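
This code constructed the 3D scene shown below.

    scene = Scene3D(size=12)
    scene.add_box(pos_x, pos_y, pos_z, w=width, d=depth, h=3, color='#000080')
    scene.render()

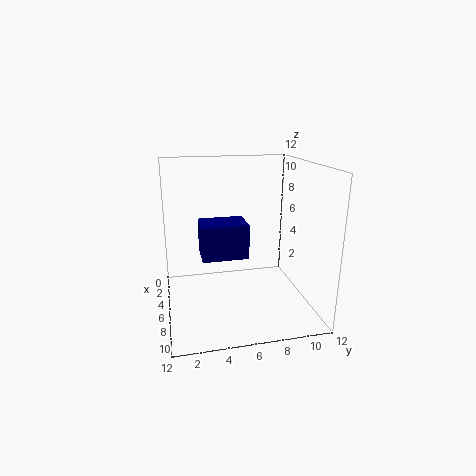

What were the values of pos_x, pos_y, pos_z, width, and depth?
pos_x = 3
pos_y = 3
pos_z = 4
width = 3
depth = 4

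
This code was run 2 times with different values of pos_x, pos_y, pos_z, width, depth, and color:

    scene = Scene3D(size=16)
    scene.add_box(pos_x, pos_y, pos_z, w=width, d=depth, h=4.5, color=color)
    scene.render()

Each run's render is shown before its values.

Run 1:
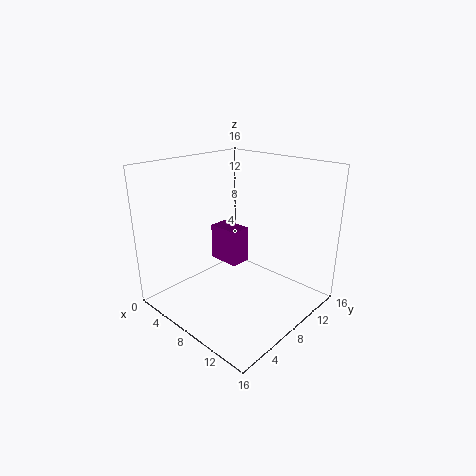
pos_x = 2, pos_y = 9.5, pos_z = 3, width = 4, depth = 2.5, color = 'purple'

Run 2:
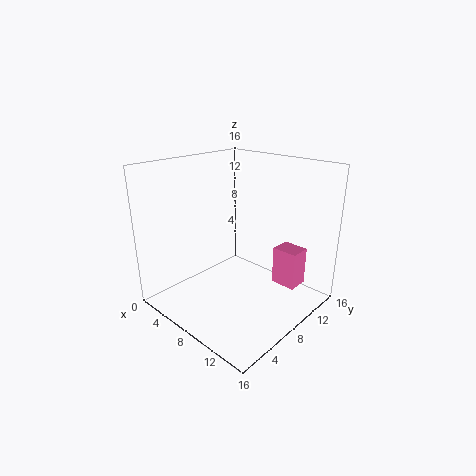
pos_x = 10, pos_y = 12, pos_z = 1.5, width = 3, depth = 2.5, color = 'hotpink'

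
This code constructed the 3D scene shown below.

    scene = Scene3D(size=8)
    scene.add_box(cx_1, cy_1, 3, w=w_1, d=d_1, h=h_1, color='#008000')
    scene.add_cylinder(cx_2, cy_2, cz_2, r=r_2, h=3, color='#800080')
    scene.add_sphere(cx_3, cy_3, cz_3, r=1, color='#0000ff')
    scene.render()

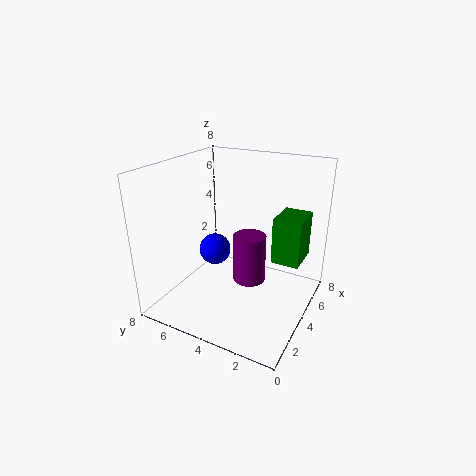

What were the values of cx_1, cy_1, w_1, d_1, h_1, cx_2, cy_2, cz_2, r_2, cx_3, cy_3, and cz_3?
cx_1 = 4
cy_1 = 0.5
w_1 = 2
d_1 = 1.5
h_1 = 2.5
cx_2 = 5.5
cy_2 = 4
cz_2 = 0.5
r_2 = 1
cx_3 = 5.5
cy_3 = 6.5
cz_3 = 2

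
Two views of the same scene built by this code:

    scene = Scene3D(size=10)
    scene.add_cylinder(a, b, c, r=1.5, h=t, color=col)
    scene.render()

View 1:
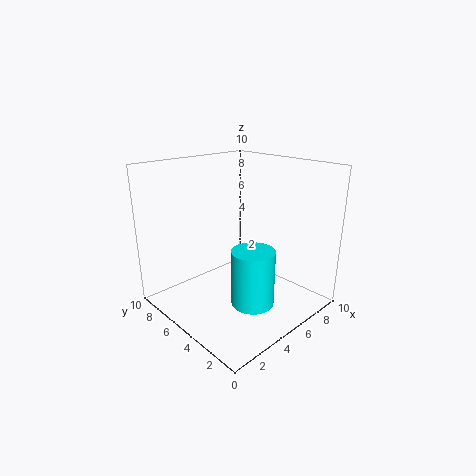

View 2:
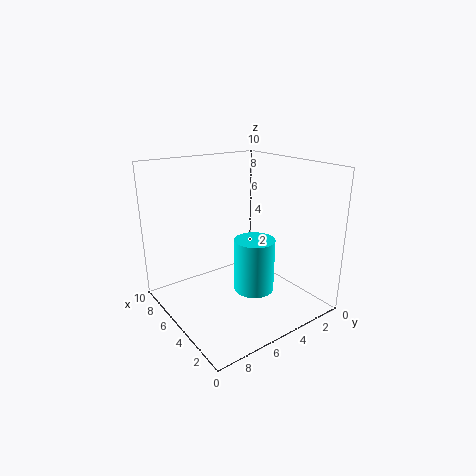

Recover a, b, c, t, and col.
a = 5, b = 3.5, c = 0.5, t = 4, col = 'cyan'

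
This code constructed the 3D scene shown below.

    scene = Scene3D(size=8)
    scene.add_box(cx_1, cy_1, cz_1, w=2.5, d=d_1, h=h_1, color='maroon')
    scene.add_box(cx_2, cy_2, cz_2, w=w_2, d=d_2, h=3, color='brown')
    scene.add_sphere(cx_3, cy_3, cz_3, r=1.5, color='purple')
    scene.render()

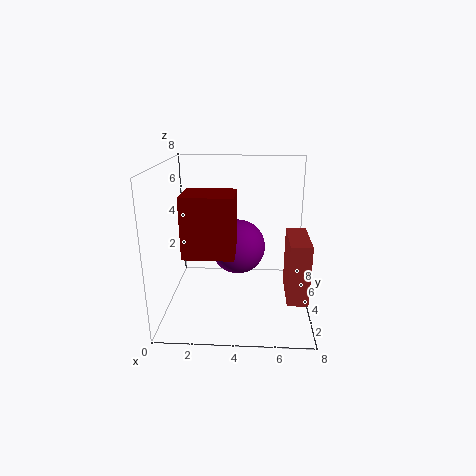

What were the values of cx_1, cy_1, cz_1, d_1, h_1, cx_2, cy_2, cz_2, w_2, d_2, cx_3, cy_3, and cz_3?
cx_1 = 1.5
cy_1 = 1
cz_1 = 4
d_1 = 2
h_1 = 3
cx_2 = 6.5
cy_2 = 0.5
cz_2 = 2
w_2 = 1
d_2 = 2.5
cx_3 = 4
cy_3 = 4
cz_3 = 3.5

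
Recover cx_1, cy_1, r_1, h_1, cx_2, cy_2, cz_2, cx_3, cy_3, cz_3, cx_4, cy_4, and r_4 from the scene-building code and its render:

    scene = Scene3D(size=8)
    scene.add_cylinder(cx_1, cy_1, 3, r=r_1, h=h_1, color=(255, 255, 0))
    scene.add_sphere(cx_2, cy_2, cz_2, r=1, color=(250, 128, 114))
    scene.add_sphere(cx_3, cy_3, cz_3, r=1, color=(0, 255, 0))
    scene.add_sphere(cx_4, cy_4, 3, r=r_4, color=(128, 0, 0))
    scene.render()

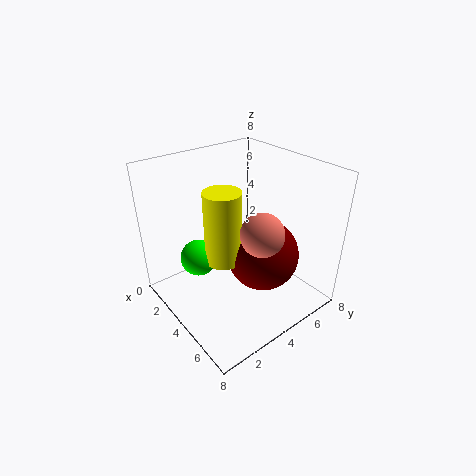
cx_1 = 4; cy_1 = 3; r_1 = 1; h_1 = 4; cx_2 = 7; cy_2 = 3; cz_2 = 6; cx_3 = 3; cy_3 = 2; cz_3 = 3; cx_4 = 5; cy_4 = 5; r_4 = 2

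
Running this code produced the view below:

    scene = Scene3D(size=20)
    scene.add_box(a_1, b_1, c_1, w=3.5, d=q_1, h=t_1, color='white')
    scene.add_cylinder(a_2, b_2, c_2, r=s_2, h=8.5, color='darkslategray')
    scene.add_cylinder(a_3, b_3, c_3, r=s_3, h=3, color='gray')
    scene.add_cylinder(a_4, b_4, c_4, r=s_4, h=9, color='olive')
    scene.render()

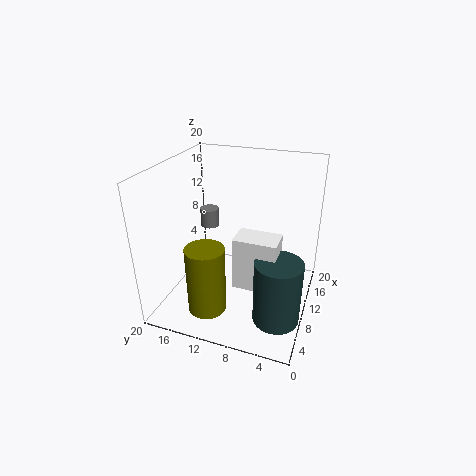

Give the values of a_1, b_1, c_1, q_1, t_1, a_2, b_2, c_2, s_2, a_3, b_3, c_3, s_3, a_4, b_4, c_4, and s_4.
a_1 = 5; b_1 = 3.5; c_1 = 5.5; q_1 = 5.5; t_1 = 7; a_2 = 5; b_2 = 3; c_2 = 2; s_2 = 3; a_3 = 17; b_3 = 17.5; c_3 = 7.5; s_3 = 1.5; a_4 = 3.5; b_4 = 12; c_4 = 2.5; s_4 = 2.5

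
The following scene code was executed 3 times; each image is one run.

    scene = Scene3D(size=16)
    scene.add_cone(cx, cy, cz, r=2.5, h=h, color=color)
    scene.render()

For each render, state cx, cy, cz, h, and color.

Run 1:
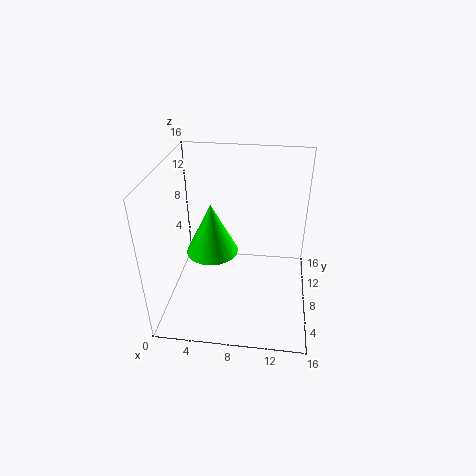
cx = 6, cy = 4, cz = 9, h = 5, color = 'lime'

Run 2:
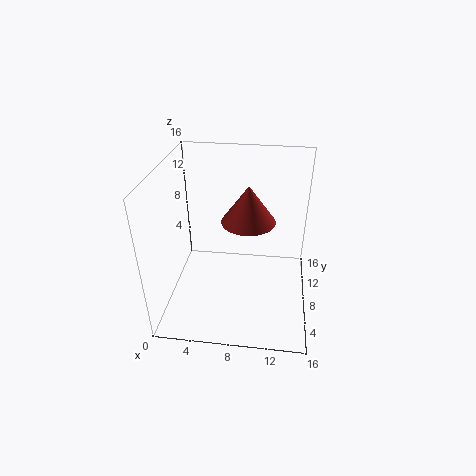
cx = 9.5, cy = 4, cz = 12.5, h = 3.5, color = 'brown'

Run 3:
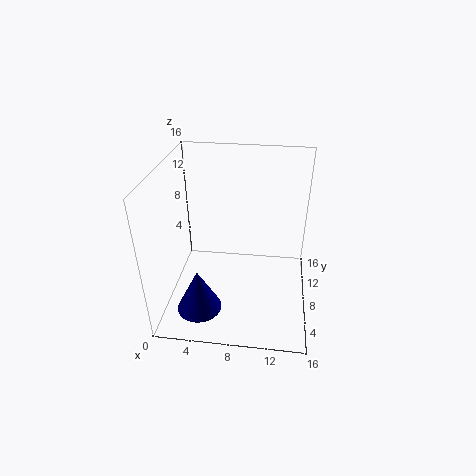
cx = 4, cy = 4.5, cz = 0.5, h = 5, color = 'navy'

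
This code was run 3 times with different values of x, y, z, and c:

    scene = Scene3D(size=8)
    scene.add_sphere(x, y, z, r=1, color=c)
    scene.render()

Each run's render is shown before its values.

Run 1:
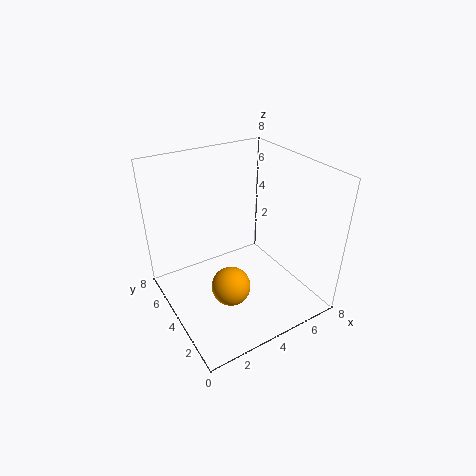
x = 2.5, y = 2.25, z = 2.5, c = 'orange'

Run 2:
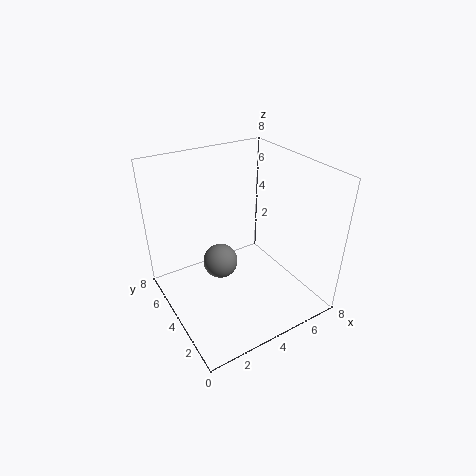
x = 3.25, y = 4.75, z = 2.25, c = 'gray'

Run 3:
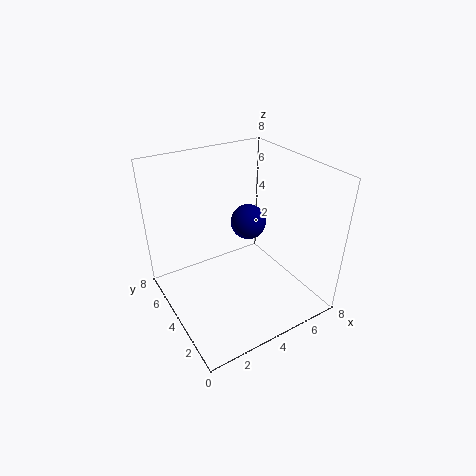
x = 5, y = 4.5, z = 4.5, c = 'navy'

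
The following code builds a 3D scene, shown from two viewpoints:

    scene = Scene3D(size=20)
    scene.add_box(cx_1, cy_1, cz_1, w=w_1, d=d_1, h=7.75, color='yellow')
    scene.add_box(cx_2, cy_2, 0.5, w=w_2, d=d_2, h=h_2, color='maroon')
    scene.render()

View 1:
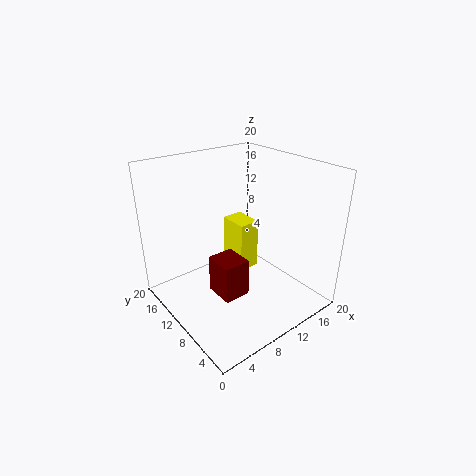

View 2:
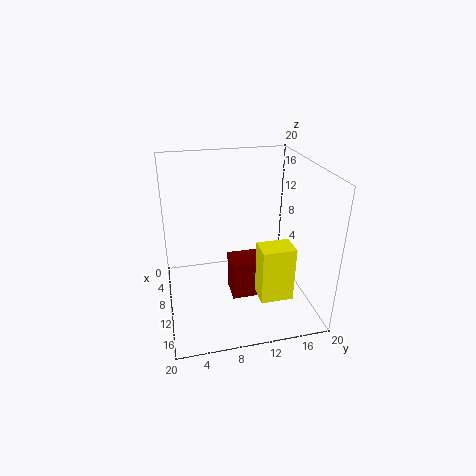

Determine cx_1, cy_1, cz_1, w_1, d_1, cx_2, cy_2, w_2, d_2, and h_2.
cx_1 = 12.25
cy_1 = 12
cz_1 = 2.5
w_1 = 3.25
d_1 = 4.5
cx_2 = 7.25
cy_2 = 9
w_2 = 4
d_2 = 4.5
h_2 = 5.75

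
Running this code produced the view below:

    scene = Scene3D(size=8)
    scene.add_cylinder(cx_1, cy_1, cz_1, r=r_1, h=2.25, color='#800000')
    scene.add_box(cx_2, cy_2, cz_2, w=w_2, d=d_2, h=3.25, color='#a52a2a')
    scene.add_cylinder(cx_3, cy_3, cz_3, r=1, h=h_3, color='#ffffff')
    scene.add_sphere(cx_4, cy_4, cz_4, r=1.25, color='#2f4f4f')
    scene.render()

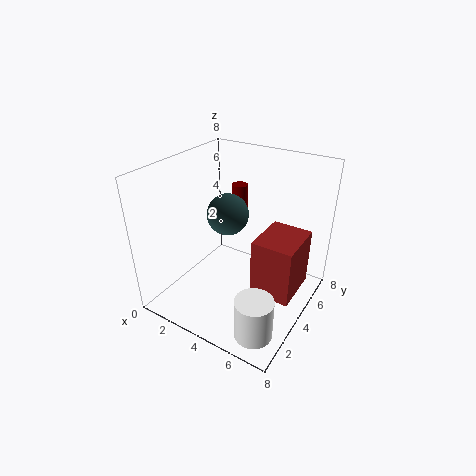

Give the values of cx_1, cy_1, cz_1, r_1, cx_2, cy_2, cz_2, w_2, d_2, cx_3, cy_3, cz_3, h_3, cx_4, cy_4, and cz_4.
cx_1 = 2.25, cy_1 = 7, cz_1 = 3.5, r_1 = 0.5, cx_2 = 5.25, cy_2 = 3.25, cz_2 = 1.25, w_2 = 2.25, d_2 = 2.75, cx_3 = 6.5, cy_3 = 1.5, cz_3 = 0.25, h_3 = 2.25, cx_4 = 2.5, cy_4 = 5.25, cz_4 = 4.5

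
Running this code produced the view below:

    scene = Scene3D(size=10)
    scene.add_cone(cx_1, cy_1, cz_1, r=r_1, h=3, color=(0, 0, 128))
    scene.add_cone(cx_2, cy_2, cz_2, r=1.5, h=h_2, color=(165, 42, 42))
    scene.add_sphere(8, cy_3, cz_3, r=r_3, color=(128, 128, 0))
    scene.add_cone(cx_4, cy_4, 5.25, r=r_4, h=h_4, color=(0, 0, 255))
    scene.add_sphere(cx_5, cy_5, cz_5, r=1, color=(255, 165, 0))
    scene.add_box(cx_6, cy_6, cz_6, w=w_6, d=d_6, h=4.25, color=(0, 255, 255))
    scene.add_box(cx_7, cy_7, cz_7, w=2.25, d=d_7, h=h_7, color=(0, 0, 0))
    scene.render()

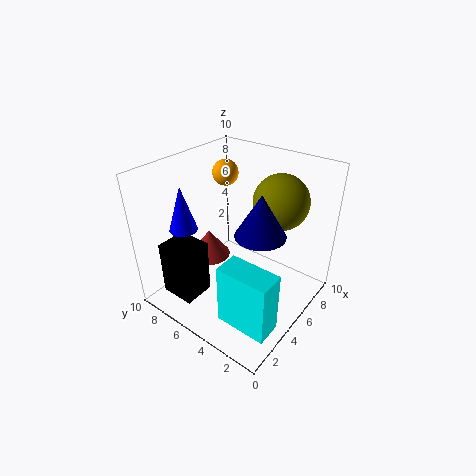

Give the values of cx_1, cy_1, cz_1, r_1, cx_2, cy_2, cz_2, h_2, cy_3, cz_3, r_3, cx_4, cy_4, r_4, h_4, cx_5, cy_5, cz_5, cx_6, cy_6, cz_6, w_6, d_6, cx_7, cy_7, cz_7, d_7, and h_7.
cx_1 = 5.5, cy_1 = 3.5, cz_1 = 5.5, r_1 = 1.75, cx_2 = 4.75, cy_2 = 7.5, cz_2 = 2.75, h_2 = 2, cy_3 = 3.5, cz_3 = 7, r_3 = 2, cx_4 = 3.25, cy_4 = 8.5, r_4 = 1, h_4 = 3.25, cx_5 = 8, cy_5 = 8.5, cz_5 = 8, cx_6 = 1.5, cy_6 = 0.5, cz_6 = 0.75, w_6 = 1.75, d_6 = 3.5, cx_7 = 1.25, cy_7 = 6.5, cz_7 = 0.75, d_7 = 2.5, h_7 = 4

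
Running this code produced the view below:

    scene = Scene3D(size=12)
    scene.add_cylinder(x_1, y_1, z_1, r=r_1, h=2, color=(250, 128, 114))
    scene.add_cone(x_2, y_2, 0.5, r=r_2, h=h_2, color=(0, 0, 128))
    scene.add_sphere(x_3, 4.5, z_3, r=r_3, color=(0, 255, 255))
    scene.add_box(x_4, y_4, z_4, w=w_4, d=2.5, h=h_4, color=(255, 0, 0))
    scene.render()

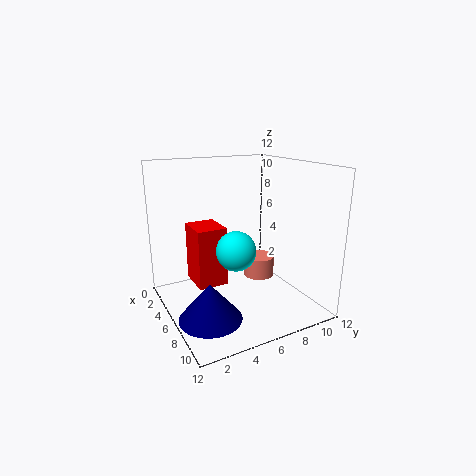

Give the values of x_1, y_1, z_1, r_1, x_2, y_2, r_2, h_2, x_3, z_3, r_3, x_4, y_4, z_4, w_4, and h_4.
x_1 = 3, y_1 = 10, z_1 = 0.5, r_1 = 1.5, x_2 = 8, y_2 = 2.5, r_2 = 2.5, h_2 = 3, x_3 = 8.5, z_3 = 6, r_3 = 1.5, x_4 = 3, y_4 = 2.5, z_4 = 2, w_4 = 3, h_4 = 5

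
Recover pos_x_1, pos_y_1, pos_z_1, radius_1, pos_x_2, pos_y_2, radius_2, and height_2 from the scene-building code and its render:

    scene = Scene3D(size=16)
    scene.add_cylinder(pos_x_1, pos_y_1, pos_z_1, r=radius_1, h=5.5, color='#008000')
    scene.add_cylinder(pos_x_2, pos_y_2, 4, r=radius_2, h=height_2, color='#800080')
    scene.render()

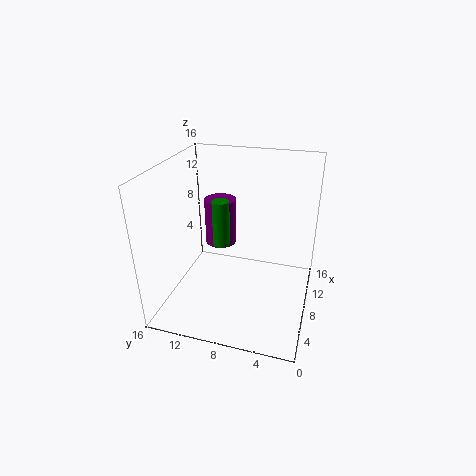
pos_x_1 = 9.5, pos_y_1 = 10.5, pos_z_1 = 6, radius_1 = 1, pos_x_2 = 13.5, pos_y_2 = 12, radius_2 = 2, height_2 = 6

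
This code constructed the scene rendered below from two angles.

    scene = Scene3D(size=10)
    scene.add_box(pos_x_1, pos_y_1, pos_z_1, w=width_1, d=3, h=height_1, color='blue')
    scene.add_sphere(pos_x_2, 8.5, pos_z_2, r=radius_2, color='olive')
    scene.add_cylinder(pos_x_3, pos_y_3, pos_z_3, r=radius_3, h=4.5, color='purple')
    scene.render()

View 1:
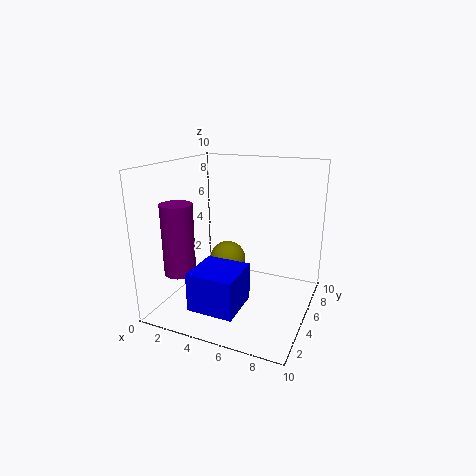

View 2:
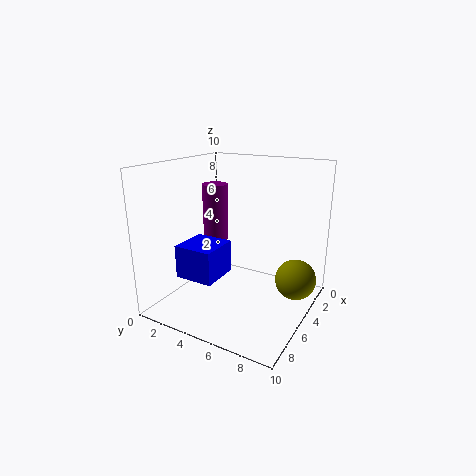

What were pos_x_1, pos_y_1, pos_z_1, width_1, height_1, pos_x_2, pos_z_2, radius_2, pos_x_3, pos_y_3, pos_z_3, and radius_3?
pos_x_1 = 3.5, pos_y_1 = 0.5, pos_z_1 = 1.5, width_1 = 3, height_1 = 2.5, pos_x_2 = 2.5, pos_z_2 = 1.5, radius_2 = 1.5, pos_x_3 = 2.5, pos_y_3 = 1.5, pos_z_3 = 3.5, radius_3 = 1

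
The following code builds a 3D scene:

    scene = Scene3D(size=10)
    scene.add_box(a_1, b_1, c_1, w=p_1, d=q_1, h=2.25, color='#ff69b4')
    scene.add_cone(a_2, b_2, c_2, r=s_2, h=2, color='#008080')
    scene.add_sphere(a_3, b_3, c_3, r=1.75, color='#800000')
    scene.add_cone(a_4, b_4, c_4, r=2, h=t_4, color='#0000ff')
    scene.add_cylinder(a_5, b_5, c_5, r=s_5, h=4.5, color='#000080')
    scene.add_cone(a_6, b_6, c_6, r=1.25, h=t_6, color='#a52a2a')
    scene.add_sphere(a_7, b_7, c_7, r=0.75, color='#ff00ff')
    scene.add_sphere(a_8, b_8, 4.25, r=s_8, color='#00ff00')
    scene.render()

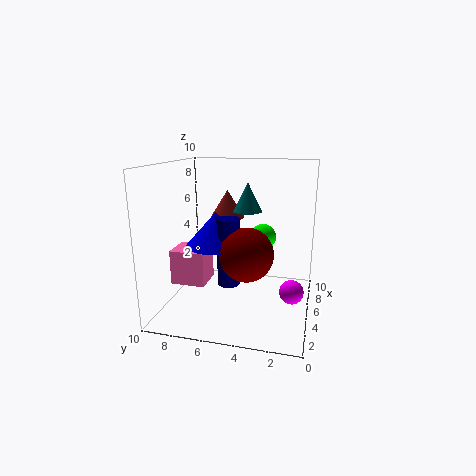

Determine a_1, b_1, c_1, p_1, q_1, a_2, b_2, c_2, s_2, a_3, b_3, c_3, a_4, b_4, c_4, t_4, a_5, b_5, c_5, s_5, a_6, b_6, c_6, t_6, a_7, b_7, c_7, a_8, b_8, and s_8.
a_1 = 2; b_1 = 6.5; c_1 = 2.5; p_1 = 2; q_1 = 2.25; a_2 = 5.75; b_2 = 4.5; c_2 = 6.75; s_2 = 1; a_3 = 3.25; b_3 = 4; c_3 = 4.5; a_4 = 4; b_4 = 6.25; c_4 = 4.75; t_4 = 2.25; a_5 = 3.5; b_5 = 5.25; c_5 = 2.25; s_5 = 0.75; a_6 = 6.75; b_6 = 6.25; c_6 = 6; t_6 = 2; a_7 = 2.75; b_7 = 1; c_7 = 2.5; a_8 = 8; b_8 = 3.75; s_8 = 1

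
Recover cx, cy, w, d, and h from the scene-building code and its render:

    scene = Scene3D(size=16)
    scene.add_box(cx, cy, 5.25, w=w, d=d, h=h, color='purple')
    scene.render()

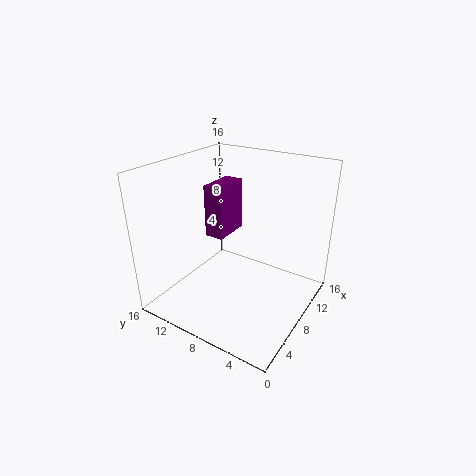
cx = 10.75
cy = 12.25
w = 5
d = 2.5
h = 6.75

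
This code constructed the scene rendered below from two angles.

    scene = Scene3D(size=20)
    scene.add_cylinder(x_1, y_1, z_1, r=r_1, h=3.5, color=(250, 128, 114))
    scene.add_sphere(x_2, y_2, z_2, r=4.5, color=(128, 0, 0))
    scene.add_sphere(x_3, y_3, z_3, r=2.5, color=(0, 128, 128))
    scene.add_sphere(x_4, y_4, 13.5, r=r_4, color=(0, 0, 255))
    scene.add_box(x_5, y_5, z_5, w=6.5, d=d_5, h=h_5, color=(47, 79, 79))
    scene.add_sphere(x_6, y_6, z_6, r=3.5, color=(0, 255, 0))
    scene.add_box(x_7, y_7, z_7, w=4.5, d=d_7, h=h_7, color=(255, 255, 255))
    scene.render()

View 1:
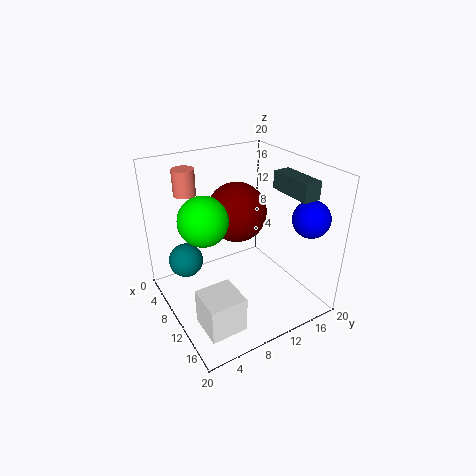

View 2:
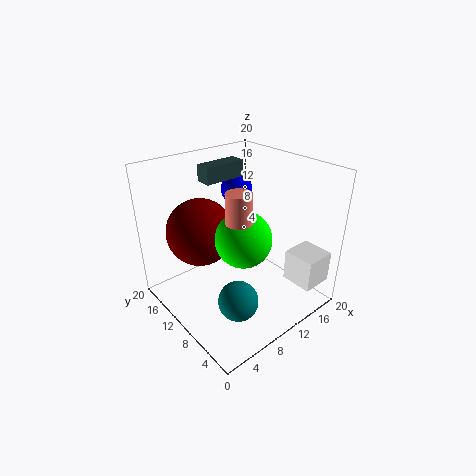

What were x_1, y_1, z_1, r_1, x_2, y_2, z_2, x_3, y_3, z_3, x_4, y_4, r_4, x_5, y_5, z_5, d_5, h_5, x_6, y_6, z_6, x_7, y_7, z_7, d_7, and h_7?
x_1 = 5.5; y_1 = 4.5; z_1 = 16; r_1 = 1.5; x_2 = 5.5; y_2 = 12.5; z_2 = 11.5; x_3 = 5; y_3 = 4; z_3 = 5.5; x_4 = 16; y_4 = 17.5; r_4 = 2.5; x_5 = 9.5; y_5 = 16; z_5 = 16; d_5 = 2.5; h_5 = 2.5; x_6 = 7.5; y_6 = 6; z_6 = 12.5; x_7 = 15; y_7 = 1; z_7 = 3.5; d_7 = 4.5; h_7 = 4.5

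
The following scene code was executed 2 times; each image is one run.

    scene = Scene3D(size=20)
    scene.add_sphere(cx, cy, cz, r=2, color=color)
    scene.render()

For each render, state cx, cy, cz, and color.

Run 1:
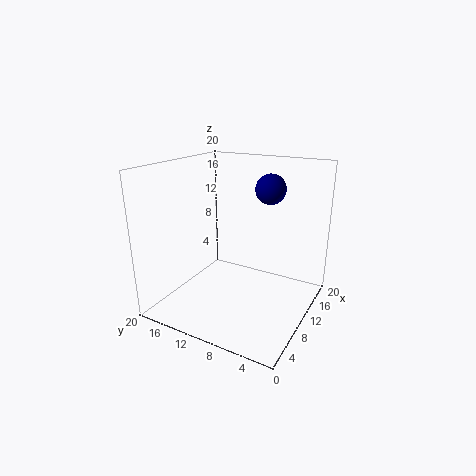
cx = 11.5; cy = 6; cz = 17; color = 'navy'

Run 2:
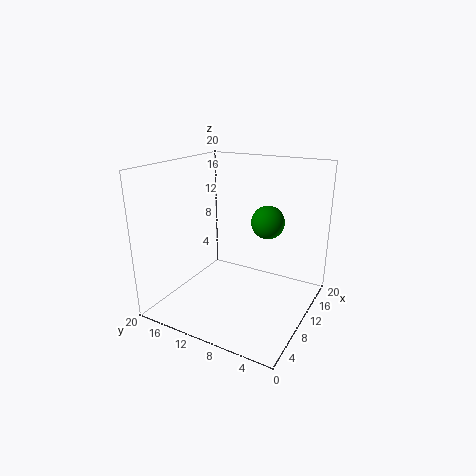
cx = 7.5; cy = 4.5; cz = 14; color = 'green'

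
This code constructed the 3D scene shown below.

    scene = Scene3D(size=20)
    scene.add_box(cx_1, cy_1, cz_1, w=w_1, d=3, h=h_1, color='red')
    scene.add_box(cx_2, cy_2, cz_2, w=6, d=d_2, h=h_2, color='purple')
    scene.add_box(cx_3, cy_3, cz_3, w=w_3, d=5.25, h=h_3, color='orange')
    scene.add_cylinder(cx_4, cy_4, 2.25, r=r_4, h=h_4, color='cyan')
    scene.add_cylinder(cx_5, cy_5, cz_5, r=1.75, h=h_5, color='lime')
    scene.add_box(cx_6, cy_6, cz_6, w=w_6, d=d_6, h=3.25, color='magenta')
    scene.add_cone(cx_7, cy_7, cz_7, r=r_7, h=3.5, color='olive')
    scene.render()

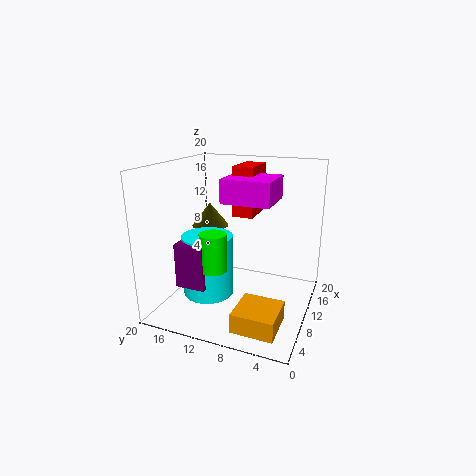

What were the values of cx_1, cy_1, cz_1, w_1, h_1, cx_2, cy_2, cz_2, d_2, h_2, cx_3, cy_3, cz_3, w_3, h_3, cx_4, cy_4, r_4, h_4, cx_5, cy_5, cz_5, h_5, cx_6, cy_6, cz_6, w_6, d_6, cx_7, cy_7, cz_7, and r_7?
cx_1 = 11.5; cy_1 = 8.5; cz_1 = 12.5; w_1 = 5.75; h_1 = 7; cx_2 = 3.5; cy_2 = 12.25; cz_2 = 4.5; d_2 = 4; h_2 = 6; cx_3 = 0.5; cy_3 = 2; cz_3 = 1.75; w_3 = 5.25; h_3 = 2.5; cx_4 = 7.5; cy_4 = 13.5; r_4 = 3.5; h_4 = 8.5; cx_5 = 5.25; cy_5 = 11.5; cz_5 = 7; h_5 = 5; cx_6 = 8.5; cy_6 = 5.25; cz_6 = 15; w_6 = 6.5; d_6 = 6.75; cx_7 = 13; cy_7 = 15.75; cz_7 = 10.25; r_7 = 2.75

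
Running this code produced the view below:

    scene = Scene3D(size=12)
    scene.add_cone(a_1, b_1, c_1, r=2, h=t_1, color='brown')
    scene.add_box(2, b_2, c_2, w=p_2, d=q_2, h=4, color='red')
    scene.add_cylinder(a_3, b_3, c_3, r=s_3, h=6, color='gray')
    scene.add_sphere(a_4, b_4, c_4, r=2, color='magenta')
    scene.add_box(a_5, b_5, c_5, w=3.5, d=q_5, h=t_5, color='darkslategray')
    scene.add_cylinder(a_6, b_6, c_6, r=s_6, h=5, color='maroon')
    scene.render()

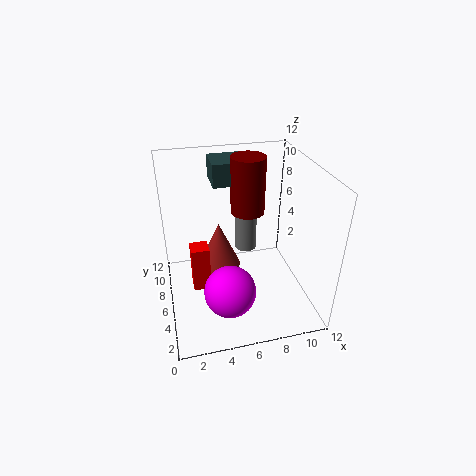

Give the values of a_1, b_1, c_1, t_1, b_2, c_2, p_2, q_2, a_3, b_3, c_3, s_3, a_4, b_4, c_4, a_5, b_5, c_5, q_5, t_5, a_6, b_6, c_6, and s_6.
a_1 = 5
b_1 = 9.5
c_1 = 1
t_1 = 4.5
b_2 = 5.5
c_2 = 1.5
p_2 = 1.5
q_2 = 1.5
a_3 = 7.5
b_3 = 9
c_3 = 3
s_3 = 1
a_4 = 4.5
b_4 = 2.5
c_4 = 3.5
a_5 = 4.5
b_5 = 8.5
c_5 = 9.5
q_5 = 3
t_5 = 2
a_6 = 7.5
b_6 = 8.5
c_6 = 7
s_6 = 1.5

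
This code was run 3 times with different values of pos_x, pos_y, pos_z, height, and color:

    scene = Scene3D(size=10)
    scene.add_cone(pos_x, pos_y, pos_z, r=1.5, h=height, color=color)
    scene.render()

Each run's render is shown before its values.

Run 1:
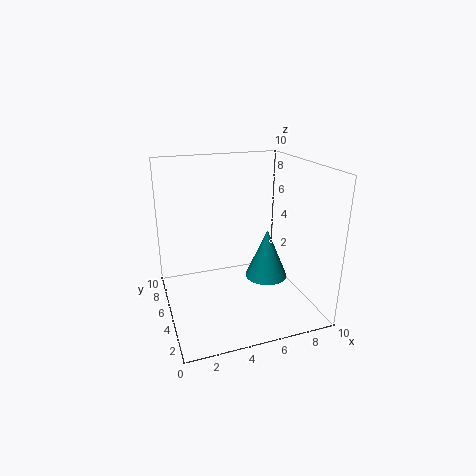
pos_x = 7
pos_y = 4.5
pos_z = 2
height = 3.5
color = 'teal'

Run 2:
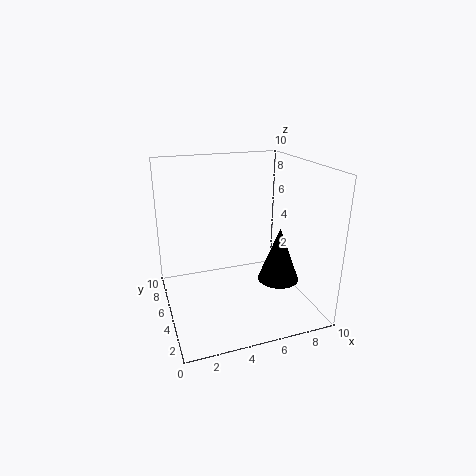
pos_x = 8
pos_y = 4.5
pos_z = 1.5
height = 4
color = 'black'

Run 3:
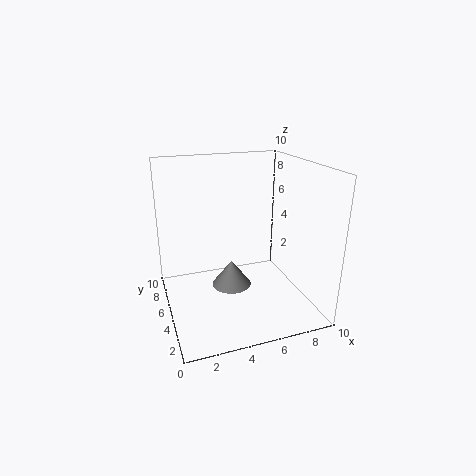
pos_x = 5
pos_y = 6.5
pos_z = 0.5
height = 2
color = 'gray'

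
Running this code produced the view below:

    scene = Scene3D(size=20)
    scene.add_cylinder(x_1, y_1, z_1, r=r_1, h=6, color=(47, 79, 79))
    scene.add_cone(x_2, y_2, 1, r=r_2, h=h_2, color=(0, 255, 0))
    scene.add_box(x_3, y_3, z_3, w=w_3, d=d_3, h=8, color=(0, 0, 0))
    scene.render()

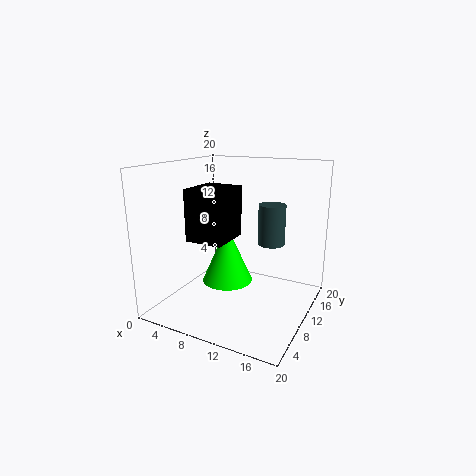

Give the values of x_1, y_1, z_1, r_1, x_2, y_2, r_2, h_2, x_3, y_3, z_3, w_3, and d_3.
x_1 = 13, y_1 = 15, z_1 = 8, r_1 = 2, x_2 = 6, y_2 = 14, r_2 = 4, h_2 = 9, x_3 = 1, y_3 = 10, z_3 = 8, w_3 = 6, d_3 = 7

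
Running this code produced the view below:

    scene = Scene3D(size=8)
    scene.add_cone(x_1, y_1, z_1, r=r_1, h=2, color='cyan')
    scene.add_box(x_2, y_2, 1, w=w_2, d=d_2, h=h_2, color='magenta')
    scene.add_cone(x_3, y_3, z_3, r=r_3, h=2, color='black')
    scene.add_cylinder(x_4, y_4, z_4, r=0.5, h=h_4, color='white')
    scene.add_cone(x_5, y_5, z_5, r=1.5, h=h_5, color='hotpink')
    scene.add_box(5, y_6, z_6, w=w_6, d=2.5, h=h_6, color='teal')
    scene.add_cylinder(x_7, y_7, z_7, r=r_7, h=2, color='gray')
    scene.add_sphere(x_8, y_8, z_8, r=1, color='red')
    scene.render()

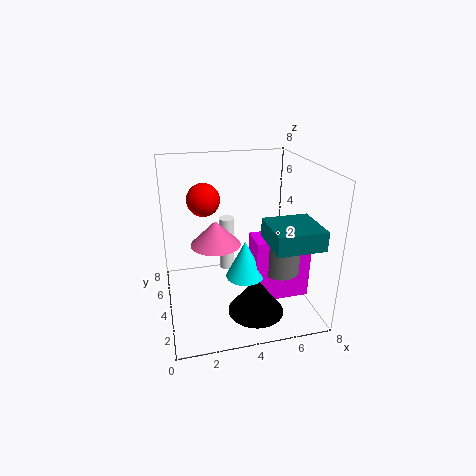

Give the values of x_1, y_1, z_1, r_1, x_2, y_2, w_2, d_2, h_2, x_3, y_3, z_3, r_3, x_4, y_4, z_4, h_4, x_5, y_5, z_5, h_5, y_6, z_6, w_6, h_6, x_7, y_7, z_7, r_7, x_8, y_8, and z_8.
x_1 = 4
y_1 = 2.5
z_1 = 2.5
r_1 = 1
x_2 = 4.5
y_2 = 2
w_2 = 3
d_2 = 1.5
h_2 = 3.5
x_3 = 4.5
y_3 = 2
z_3 = 0.5
r_3 = 1.5
x_4 = 4
y_4 = 7
z_4 = 0.5
h_4 = 3.5
x_5 = 3
y_5 = 5.5
z_5 = 3
h_5 = 1.5
y_6 = 0.5
z_6 = 4.5
w_6 = 2.5
h_6 = 1
x_7 = 6
y_7 = 2.5
z_7 = 2.5
r_7 = 1
x_8 = 2.5
y_8 = 6.5
z_8 = 5.5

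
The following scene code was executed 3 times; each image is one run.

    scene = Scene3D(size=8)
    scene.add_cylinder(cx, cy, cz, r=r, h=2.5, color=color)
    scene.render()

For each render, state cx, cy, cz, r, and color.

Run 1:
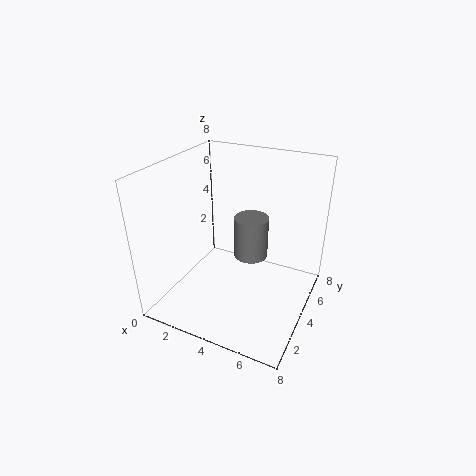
cx = 4.25; cy = 5.25; cz = 2.25; r = 1; color = 'gray'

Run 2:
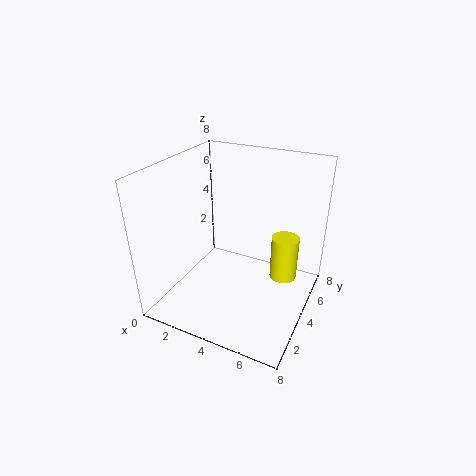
cx = 6.5; cy = 4.75; cz = 1.75; r = 0.75; color = 'yellow'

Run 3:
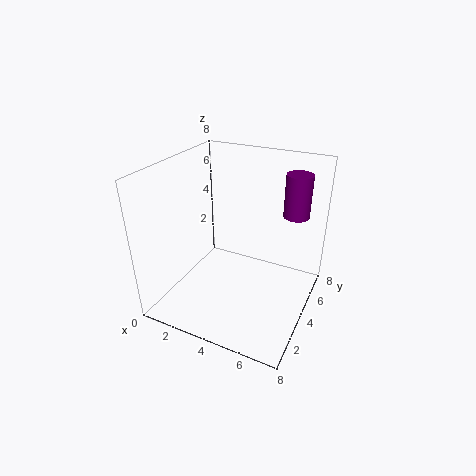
cx = 6.5; cy = 6.5; cz = 4.75; r = 0.75; color = 'purple'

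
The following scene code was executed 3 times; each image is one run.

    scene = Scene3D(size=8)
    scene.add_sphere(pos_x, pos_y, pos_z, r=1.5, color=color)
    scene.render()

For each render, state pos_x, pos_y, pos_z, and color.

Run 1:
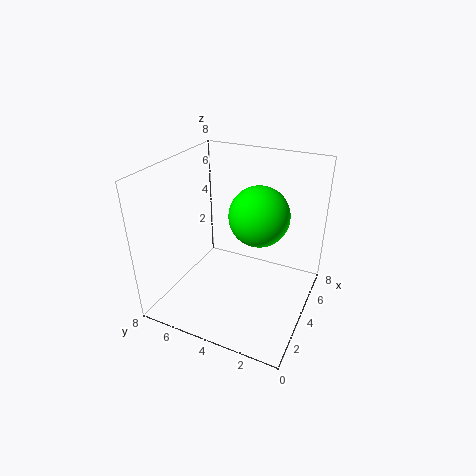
pos_x = 3.25, pos_y = 2.5, pos_z = 6, color = 'lime'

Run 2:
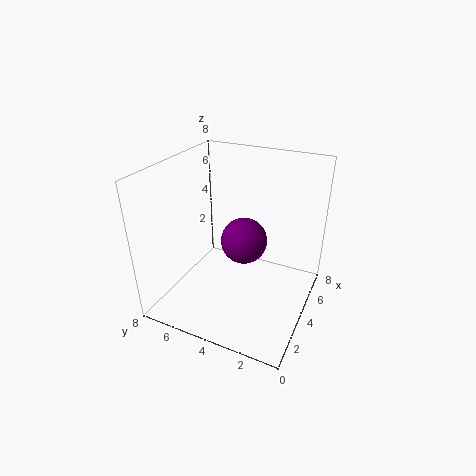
pos_x = 6.5, pos_y = 4.75, pos_z = 2.25, color = 'purple'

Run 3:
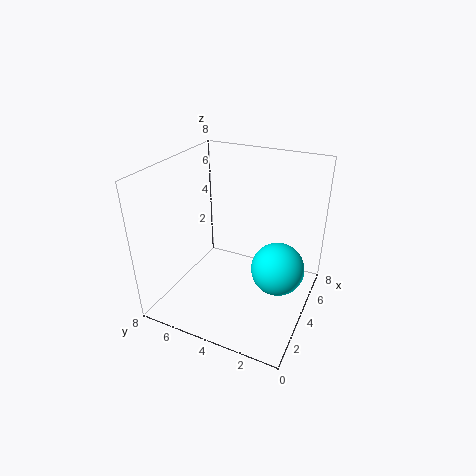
pos_x = 4.5, pos_y = 1.75, pos_z = 2.25, color = 'cyan'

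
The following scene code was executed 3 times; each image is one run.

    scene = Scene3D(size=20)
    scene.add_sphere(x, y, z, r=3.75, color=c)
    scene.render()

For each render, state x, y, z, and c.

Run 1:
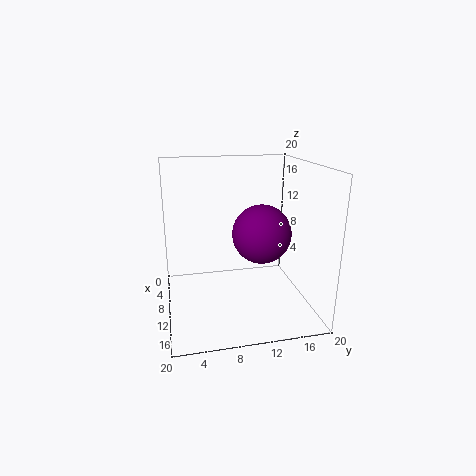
x = 13.75, y = 12.25, z = 11.75, c = 'purple'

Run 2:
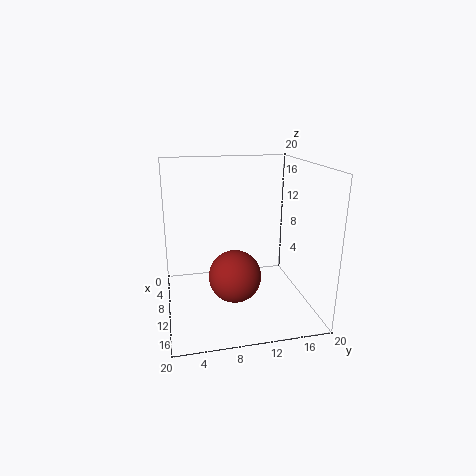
x = 10.25, y = 9.5, z = 4.25, c = 'brown'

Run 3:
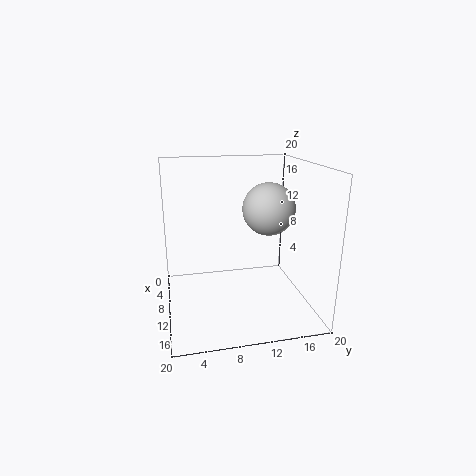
x = 8.75, y = 14.75, z = 13.5, c = 'lightgray'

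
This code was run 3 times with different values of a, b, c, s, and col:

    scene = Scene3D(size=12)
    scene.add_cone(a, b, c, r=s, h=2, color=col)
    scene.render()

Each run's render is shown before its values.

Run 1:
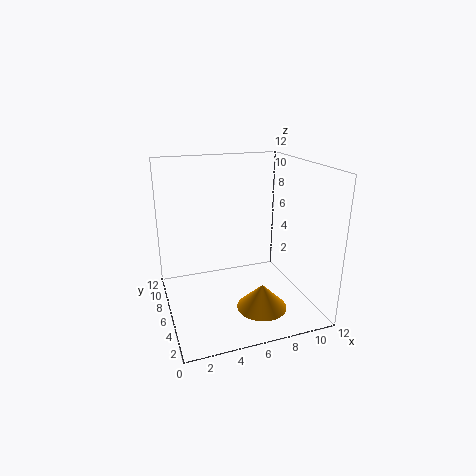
a = 7
b = 3
c = 1
s = 2
col = 'orange'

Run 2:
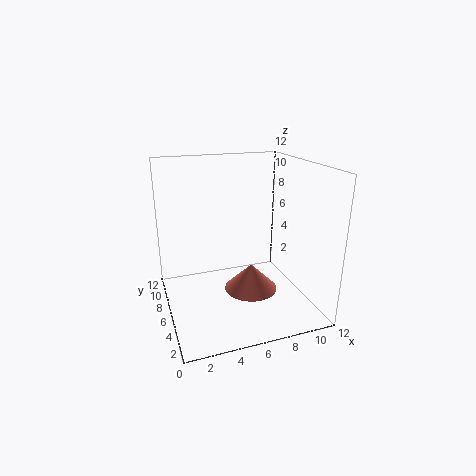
a = 6
b = 3
c = 3
s = 2
col = 'salmon'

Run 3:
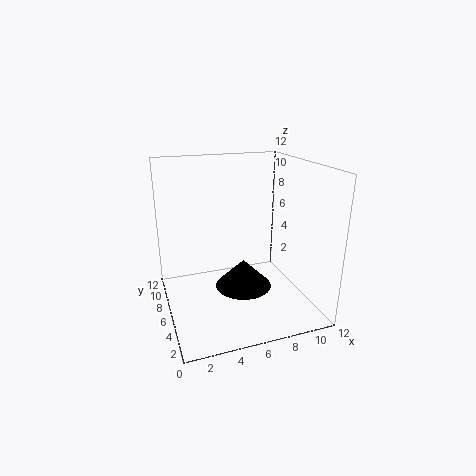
a = 5
b = 2
c = 4
s = 2
col = 'black'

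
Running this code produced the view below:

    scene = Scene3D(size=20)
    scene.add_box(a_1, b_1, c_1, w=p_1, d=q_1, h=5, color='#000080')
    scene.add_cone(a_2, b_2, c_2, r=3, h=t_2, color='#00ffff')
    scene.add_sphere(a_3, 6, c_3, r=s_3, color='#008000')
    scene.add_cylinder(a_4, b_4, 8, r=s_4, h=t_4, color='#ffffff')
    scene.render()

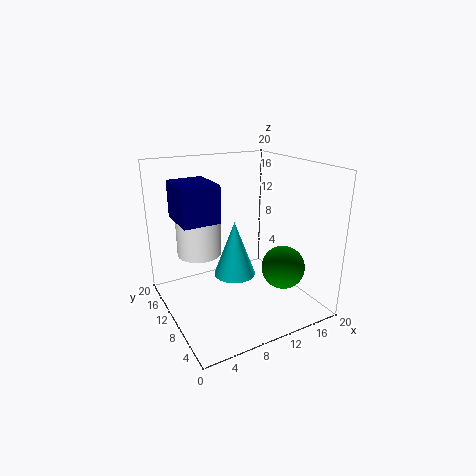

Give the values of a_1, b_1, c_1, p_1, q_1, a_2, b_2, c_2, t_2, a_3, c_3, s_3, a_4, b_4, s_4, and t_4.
a_1 = 2
b_1 = 9
c_1 = 13
p_1 = 5
q_1 = 6
a_2 = 10
b_2 = 11
c_2 = 4
t_2 = 8
a_3 = 15
c_3 = 6
s_3 = 3
a_4 = 5
b_4 = 12
s_4 = 3
t_4 = 6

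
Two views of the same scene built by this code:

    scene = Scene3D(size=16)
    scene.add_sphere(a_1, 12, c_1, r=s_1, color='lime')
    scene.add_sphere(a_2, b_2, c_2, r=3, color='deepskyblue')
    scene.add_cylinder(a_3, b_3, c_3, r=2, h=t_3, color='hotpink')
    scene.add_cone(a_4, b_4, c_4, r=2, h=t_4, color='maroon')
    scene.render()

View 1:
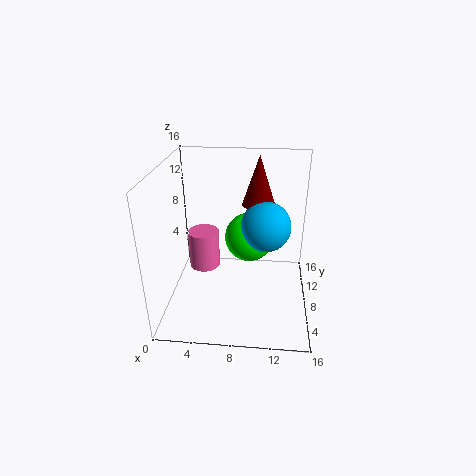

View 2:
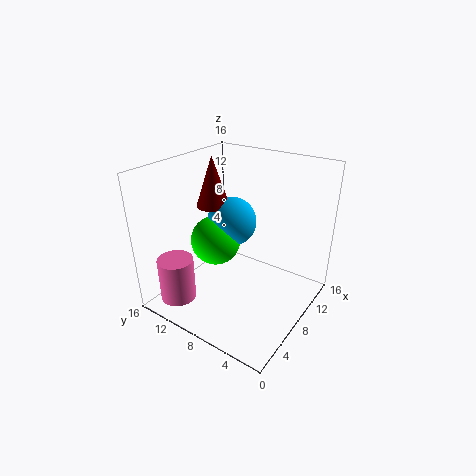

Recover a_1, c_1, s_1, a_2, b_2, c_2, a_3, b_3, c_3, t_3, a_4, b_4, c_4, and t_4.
a_1 = 9
c_1 = 6
s_1 = 3
a_2 = 11
b_2 = 11
c_2 = 8
a_3 = 3
b_3 = 13
c_3 = 1
t_3 = 5
a_4 = 10
b_4 = 13
c_4 = 10
t_4 = 6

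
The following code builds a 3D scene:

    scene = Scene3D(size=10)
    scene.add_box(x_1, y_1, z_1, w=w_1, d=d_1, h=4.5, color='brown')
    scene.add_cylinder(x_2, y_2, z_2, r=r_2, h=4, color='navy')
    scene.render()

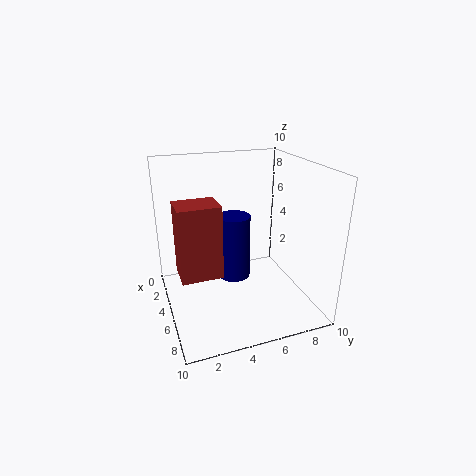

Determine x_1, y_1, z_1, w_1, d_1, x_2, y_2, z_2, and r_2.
x_1 = 6; y_1 = 0.5; z_1 = 4; w_1 = 2; d_1 = 2.5; x_2 = 7; y_2 = 4; z_2 = 3.5; r_2 = 1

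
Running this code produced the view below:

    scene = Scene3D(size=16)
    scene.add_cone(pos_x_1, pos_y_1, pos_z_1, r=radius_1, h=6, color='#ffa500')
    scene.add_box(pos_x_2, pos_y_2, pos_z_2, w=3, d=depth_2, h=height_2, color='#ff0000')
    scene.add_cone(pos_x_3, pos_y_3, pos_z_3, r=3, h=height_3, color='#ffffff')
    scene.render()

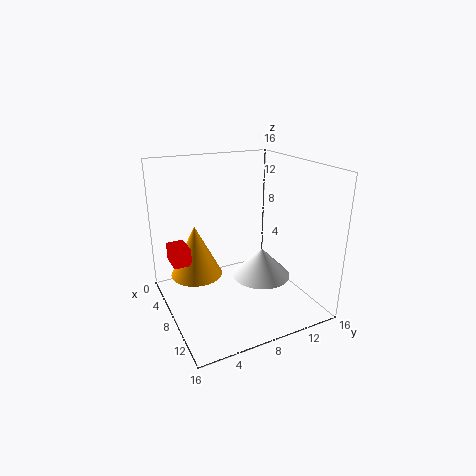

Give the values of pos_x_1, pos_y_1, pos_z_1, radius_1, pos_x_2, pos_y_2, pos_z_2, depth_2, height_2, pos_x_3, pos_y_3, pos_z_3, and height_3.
pos_x_1 = 5, pos_y_1 = 4, pos_z_1 = 3, radius_1 = 3, pos_x_2 = 3.5, pos_y_2 = 1, pos_z_2 = 5, depth_2 = 2, height_2 = 2, pos_x_3 = 11.5, pos_y_3 = 9, pos_z_3 = 5, height_3 = 3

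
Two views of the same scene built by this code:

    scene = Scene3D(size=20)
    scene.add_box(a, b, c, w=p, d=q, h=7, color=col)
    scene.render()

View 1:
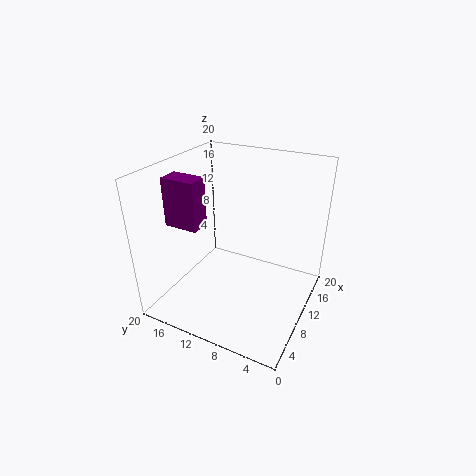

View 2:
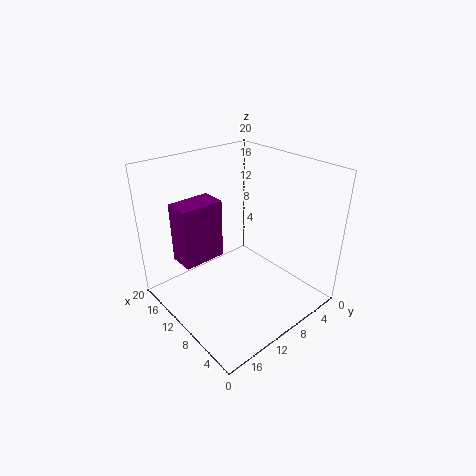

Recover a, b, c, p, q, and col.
a = 7; b = 15; c = 11; p = 3; q = 5; col = 'purple'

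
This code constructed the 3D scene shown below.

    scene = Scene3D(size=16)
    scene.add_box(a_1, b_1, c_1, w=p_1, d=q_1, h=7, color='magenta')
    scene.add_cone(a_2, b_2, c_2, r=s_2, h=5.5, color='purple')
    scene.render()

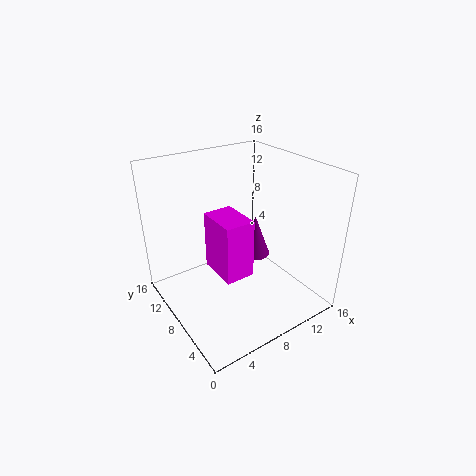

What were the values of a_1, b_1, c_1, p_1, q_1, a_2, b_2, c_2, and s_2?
a_1 = 6
b_1 = 7
c_1 = 3
p_1 = 3.5
q_1 = 5
a_2 = 13.5
b_2 = 12
c_2 = 2
s_2 = 2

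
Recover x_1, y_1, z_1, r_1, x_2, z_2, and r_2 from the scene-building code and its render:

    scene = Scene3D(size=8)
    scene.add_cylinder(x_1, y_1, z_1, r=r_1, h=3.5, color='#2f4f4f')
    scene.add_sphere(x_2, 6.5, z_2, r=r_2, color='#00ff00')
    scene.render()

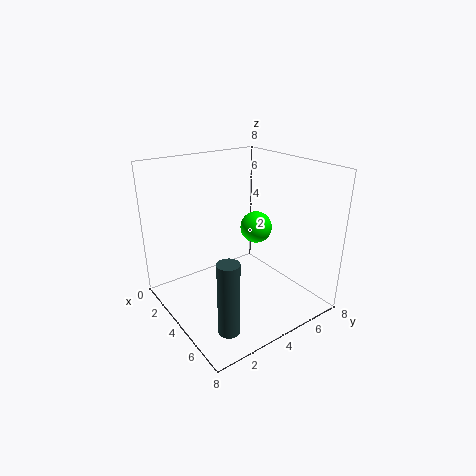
x_1 = 7.5
y_1 = 1
z_1 = 1.5
r_1 = 0.5
x_2 = 2.5
z_2 = 3.5
r_2 = 1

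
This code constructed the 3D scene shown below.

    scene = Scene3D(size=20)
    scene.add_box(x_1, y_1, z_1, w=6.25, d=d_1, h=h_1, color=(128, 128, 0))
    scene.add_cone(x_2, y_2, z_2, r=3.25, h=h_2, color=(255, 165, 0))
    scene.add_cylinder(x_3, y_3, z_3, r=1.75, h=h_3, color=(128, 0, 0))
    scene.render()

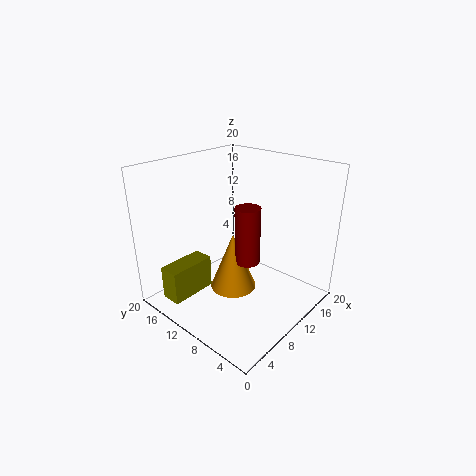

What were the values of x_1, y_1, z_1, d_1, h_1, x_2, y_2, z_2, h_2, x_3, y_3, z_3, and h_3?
x_1 = 0.25; y_1 = 12; z_1 = 3.25; d_1 = 2.75; h_1 = 4.5; x_2 = 9.25; y_2 = 10.25; z_2 = 2.5; h_2 = 8.25; x_3 = 10.25; y_3 = 8.5; z_3 = 6.75; h_3 = 8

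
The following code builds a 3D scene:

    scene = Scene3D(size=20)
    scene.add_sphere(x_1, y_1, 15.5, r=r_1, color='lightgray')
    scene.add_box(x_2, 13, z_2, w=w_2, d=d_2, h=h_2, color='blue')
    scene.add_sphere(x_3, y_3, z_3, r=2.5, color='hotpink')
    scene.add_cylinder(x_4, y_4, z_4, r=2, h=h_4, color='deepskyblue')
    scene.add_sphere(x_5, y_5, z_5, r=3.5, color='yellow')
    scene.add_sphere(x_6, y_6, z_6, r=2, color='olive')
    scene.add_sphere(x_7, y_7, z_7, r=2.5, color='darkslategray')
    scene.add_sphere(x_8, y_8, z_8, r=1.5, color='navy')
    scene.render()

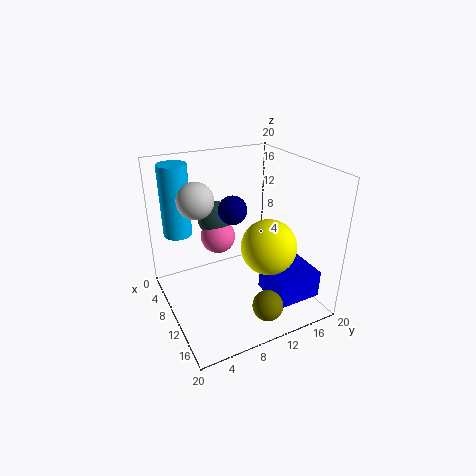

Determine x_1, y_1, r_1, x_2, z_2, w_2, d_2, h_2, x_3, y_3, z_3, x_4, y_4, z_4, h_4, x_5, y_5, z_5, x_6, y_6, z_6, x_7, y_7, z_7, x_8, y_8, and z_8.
x_1 = 7.5
y_1 = 5
r_1 = 2.5
x_2 = 11
z_2 = 1.5
w_2 = 6
d_2 = 6.5
h_2 = 4
x_3 = 6.5
y_3 = 8.5
z_3 = 9
x_4 = 5
y_4 = 3
z_4 = 10
h_4 = 10
x_5 = 15.5
y_5 = 11.5
z_5 = 11
x_6 = 17.5
y_6 = 10.5
z_6 = 3.5
x_7 = 5.5
y_7 = 8.5
z_7 = 11.5
x_8 = 17.5
y_8 = 5.5
z_8 = 18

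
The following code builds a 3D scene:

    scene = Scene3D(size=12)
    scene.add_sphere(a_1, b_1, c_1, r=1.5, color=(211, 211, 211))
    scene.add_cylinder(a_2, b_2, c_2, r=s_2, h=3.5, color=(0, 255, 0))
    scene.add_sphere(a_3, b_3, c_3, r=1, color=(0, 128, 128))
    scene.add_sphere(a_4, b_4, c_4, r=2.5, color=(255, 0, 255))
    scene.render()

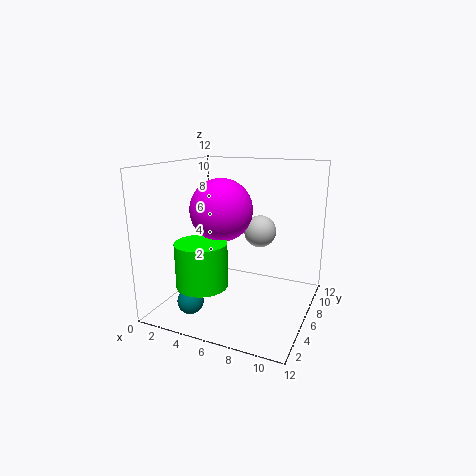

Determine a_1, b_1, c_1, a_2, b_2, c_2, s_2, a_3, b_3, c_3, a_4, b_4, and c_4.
a_1 = 6.5, b_1 = 10, c_1 = 5.5, a_2 = 4.5, b_2 = 2.5, c_2 = 3, s_2 = 2, a_3 = 4, b_3 = 1.5, c_3 = 2, a_4 = 5, b_4 = 5, c_4 = 8.5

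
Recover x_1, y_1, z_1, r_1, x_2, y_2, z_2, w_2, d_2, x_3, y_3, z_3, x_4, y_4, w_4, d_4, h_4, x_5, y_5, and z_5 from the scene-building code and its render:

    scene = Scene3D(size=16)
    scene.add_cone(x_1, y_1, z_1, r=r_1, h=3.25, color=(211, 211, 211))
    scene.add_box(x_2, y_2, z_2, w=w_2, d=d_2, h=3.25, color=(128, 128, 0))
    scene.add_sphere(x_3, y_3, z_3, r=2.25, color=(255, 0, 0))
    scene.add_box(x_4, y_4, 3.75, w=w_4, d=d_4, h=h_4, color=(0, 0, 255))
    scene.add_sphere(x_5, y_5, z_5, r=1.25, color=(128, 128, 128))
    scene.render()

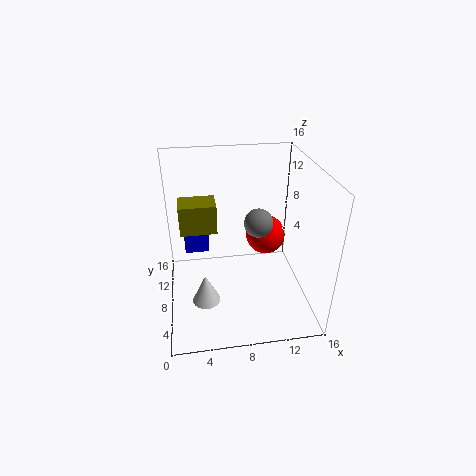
x_1 = 4
y_1 = 5
z_1 = 2.25
r_1 = 1.5
x_2 = 1.75
y_2 = 8
z_2 = 8.75
w_2 = 4
d_2 = 3
x_3 = 11.5
y_3 = 9.5
z_3 = 7.25
x_4 = 2
y_4 = 12.25
w_4 = 3
d_4 = 2.5
h_4 = 5.25
x_5 = 8.75
y_5 = 1.75
z_5 = 13.25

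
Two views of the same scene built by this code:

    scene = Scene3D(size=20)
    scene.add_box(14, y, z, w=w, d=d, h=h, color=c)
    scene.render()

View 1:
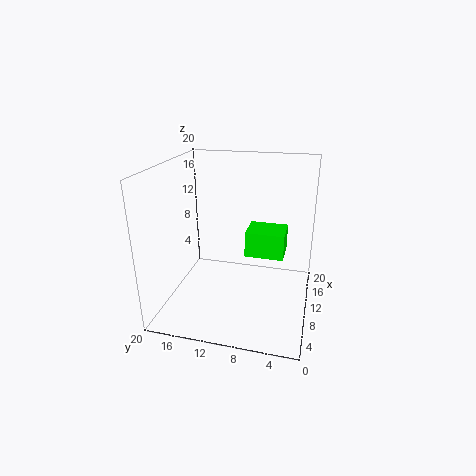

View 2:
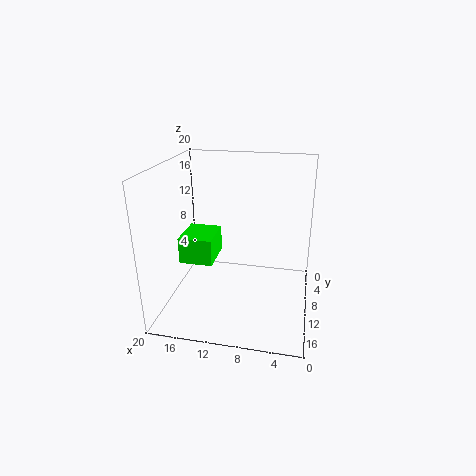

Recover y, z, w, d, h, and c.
y = 4
z = 5
w = 5
d = 6
h = 4
c = 'lime'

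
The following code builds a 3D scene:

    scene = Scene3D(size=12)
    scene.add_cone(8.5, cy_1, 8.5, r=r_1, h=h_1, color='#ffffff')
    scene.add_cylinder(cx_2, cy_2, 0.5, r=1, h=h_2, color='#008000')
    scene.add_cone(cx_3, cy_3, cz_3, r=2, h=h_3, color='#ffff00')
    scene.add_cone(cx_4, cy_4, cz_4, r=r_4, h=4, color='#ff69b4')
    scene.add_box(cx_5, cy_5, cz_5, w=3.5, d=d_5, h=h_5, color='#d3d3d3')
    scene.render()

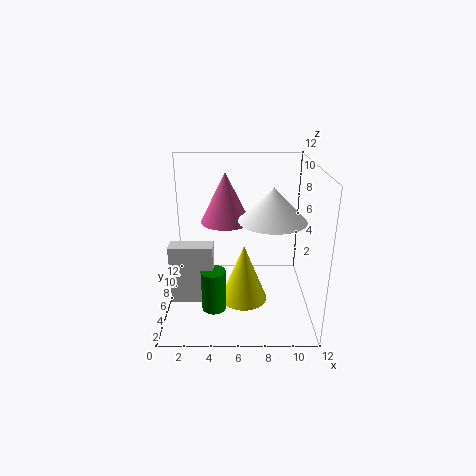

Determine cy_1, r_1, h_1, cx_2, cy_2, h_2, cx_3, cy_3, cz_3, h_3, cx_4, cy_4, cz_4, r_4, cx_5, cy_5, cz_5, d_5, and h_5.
cy_1 = 3.5; r_1 = 2.5; h_1 = 2.5; cx_2 = 4; cy_2 = 4; h_2 = 3.5; cx_3 = 6.5; cy_3 = 5.5; cz_3 = 0.5; h_3 = 5; cx_4 = 5; cy_4 = 6; cz_4 = 7.5; r_4 = 2; cx_5 = 0.5; cy_5 = 4; cz_5 = 1; d_5 = 1.5; h_5 = 5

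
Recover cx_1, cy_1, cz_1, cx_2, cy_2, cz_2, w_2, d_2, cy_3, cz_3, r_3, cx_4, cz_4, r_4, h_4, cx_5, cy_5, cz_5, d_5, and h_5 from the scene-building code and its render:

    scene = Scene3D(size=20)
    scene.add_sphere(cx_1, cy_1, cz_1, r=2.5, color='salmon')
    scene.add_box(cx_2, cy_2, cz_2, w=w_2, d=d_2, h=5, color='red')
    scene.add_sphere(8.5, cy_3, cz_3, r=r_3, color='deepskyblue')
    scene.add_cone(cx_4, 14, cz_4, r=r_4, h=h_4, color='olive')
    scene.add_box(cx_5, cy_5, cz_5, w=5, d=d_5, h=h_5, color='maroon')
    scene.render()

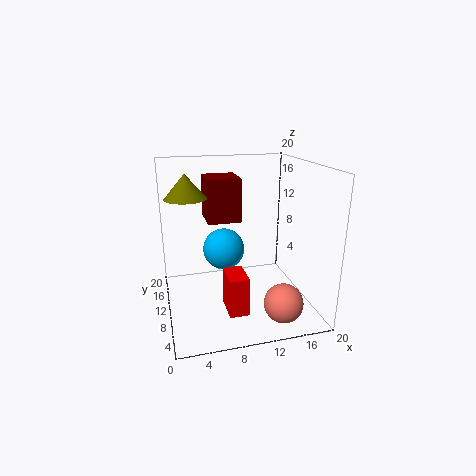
cx_1 = 14; cy_1 = 2.5; cz_1 = 3.5; cx_2 = 7; cy_2 = 2.5; cz_2 = 2.5; w_2 = 2.5; d_2 = 4; cy_3 = 12.5; cz_3 = 7.5; r_3 = 3; cx_4 = 3.5; cz_4 = 15; r_4 = 3; h_4 = 3.5; cx_5 = 6.5; cy_5 = 13.5; cz_5 = 11; d_5 = 5.5; h_5 = 6.5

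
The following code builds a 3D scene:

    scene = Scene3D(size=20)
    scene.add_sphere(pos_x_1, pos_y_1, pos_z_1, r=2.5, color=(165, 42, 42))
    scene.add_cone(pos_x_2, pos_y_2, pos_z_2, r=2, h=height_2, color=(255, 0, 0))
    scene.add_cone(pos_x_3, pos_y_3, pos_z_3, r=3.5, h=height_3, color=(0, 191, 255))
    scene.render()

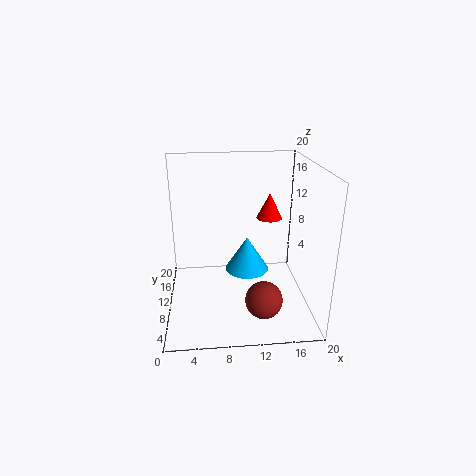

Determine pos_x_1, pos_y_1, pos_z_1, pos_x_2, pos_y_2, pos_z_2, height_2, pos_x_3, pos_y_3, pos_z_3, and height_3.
pos_x_1 = 13; pos_y_1 = 5; pos_z_1 = 3; pos_x_2 = 15.5; pos_y_2 = 16; pos_z_2 = 10.5; height_2 = 4; pos_x_3 = 12; pos_y_3 = 15.5; pos_z_3 = 2; height_3 = 5.5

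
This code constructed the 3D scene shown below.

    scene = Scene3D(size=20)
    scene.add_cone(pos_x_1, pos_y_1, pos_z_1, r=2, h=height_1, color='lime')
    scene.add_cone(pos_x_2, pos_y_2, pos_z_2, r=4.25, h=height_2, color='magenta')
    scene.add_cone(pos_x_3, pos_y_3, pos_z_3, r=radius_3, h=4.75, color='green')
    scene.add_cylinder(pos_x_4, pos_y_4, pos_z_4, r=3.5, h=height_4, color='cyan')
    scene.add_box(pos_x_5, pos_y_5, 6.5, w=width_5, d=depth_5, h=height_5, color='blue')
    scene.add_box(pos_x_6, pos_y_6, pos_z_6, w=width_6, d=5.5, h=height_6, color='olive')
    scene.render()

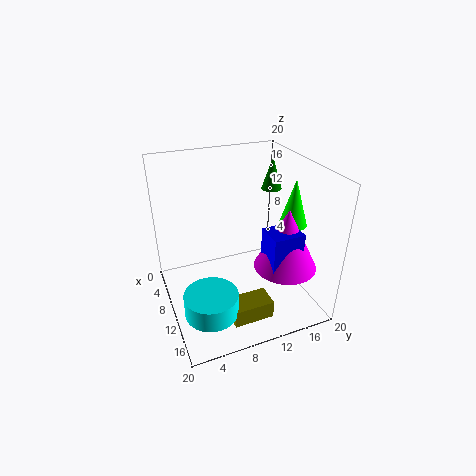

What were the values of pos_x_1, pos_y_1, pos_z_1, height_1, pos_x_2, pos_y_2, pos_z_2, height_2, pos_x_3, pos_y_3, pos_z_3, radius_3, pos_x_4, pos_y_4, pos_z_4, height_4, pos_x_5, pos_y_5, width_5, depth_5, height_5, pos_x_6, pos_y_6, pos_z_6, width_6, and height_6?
pos_x_1 = 11, pos_y_1 = 18, pos_z_1 = 11, height_1 = 6.75, pos_x_2 = 14.25, pos_y_2 = 15.25, pos_z_2 = 6.75, height_2 = 8.5, pos_x_3 = 6, pos_y_3 = 17, pos_z_3 = 14.75, radius_3 = 1.5, pos_x_4 = 15, pos_y_4 = 4.25, pos_z_4 = 2.75, height_4 = 3, pos_x_5 = 12.75, pos_y_5 = 12.25, width_5 = 3.75, depth_5 = 4.25, height_5 = 6, pos_x_6 = 14, pos_y_6 = 6.75, pos_z_6 = 1, width_6 = 3.25, height_6 = 2.5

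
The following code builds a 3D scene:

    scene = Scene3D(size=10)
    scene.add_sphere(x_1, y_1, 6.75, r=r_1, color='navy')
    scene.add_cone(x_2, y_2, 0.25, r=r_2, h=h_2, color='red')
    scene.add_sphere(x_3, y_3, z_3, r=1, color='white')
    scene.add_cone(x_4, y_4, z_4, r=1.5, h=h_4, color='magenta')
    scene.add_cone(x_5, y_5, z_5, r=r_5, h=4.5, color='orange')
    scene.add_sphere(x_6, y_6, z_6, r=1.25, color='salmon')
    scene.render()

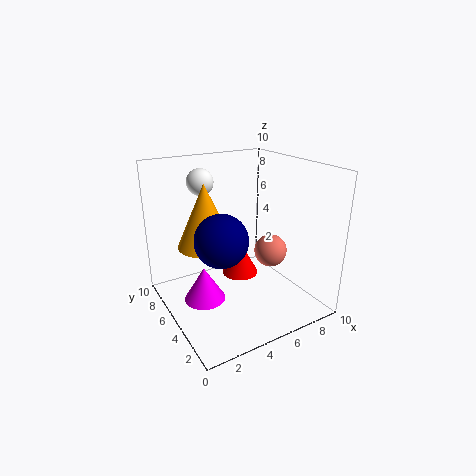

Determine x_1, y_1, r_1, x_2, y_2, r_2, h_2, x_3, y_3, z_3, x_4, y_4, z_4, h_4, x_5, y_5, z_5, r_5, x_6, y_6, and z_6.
x_1 = 2
y_1 = 1.75
r_1 = 1.5
x_2 = 7
y_2 = 8
r_2 = 1.5
h_2 = 2.75
x_3 = 4
y_3 = 8.75
z_3 = 8.25
x_4 = 2.75
y_4 = 6
z_4 = 0.25
h_4 = 2.5
x_5 = 3.25
y_5 = 6.5
z_5 = 4.25
r_5 = 2
x_6 = 8.25
y_6 = 5.5
z_6 = 3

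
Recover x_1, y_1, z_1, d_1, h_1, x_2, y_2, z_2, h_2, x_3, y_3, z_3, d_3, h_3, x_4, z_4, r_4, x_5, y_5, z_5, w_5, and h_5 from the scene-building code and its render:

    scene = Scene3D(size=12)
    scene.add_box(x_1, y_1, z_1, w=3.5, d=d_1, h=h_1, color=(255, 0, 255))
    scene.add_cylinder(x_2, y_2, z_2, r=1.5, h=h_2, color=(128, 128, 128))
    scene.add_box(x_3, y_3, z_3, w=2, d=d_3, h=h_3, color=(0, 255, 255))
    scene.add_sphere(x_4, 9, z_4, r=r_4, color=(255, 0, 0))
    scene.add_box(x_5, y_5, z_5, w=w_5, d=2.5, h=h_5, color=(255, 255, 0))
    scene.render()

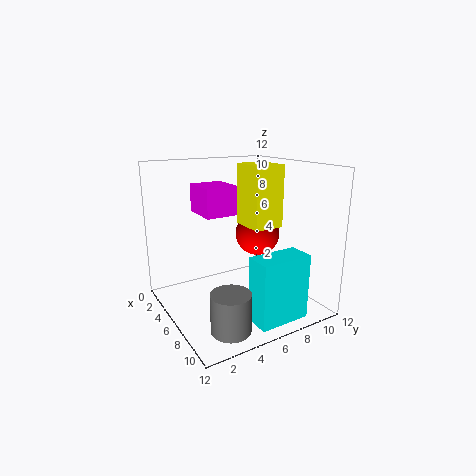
x_1 = 1
y_1 = 4
z_1 = 7.5
d_1 = 3
h_1 = 2.5
x_2 = 10
y_2 = 3
z_2 = 0.5
h_2 = 3
x_3 = 10
y_3 = 4.5
z_3 = 1
d_3 = 4
h_3 = 5
x_4 = 4.5
z_4 = 5.5
r_4 = 2
x_5 = 5
y_5 = 6.5
z_5 = 7
w_5 = 3
h_5 = 5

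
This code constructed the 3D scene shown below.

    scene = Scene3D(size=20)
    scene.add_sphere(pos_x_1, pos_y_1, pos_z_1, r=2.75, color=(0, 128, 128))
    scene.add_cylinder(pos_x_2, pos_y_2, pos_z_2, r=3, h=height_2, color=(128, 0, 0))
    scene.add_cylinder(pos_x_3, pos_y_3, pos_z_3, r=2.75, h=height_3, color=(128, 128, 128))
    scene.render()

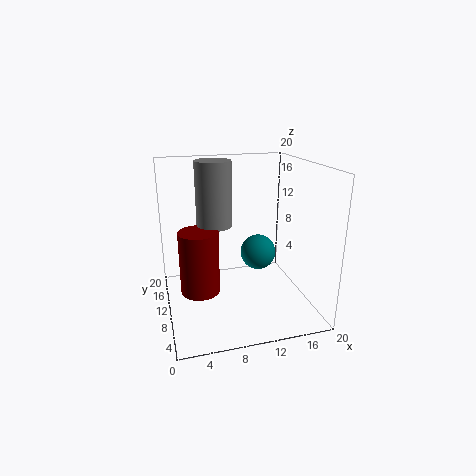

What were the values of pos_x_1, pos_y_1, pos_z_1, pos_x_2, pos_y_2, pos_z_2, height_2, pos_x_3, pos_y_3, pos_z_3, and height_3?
pos_x_1 = 14.5, pos_y_1 = 14.25, pos_z_1 = 5.5, pos_x_2 = 5, pos_y_2 = 13.75, pos_z_2 = 0.25, height_2 = 9.75, pos_x_3 = 8, pos_y_3 = 16.5, pos_z_3 = 9.75, height_3 = 10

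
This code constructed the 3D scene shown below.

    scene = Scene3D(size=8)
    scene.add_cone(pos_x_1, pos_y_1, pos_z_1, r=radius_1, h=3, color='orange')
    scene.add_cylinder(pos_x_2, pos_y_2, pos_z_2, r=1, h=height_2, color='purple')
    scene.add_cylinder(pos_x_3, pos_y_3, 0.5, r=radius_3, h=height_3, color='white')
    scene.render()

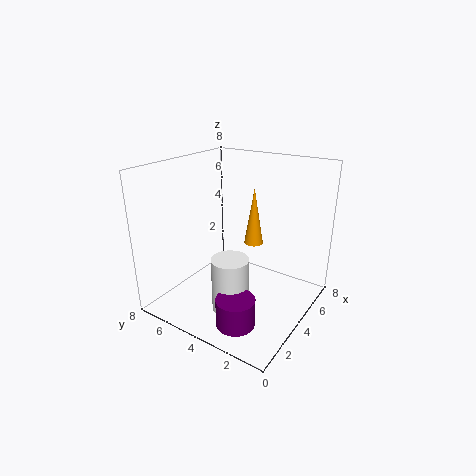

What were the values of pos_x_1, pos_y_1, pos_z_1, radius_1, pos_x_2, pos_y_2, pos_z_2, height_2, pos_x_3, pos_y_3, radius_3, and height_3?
pos_x_1 = 4
pos_y_1 = 3
pos_z_1 = 4
radius_1 = 0.5
pos_x_2 = 1.5
pos_y_2 = 2.5
pos_z_2 = 0.5
height_2 = 1.5
pos_x_3 = 2.5
pos_y_3 = 3.5
radius_3 = 1
height_3 = 3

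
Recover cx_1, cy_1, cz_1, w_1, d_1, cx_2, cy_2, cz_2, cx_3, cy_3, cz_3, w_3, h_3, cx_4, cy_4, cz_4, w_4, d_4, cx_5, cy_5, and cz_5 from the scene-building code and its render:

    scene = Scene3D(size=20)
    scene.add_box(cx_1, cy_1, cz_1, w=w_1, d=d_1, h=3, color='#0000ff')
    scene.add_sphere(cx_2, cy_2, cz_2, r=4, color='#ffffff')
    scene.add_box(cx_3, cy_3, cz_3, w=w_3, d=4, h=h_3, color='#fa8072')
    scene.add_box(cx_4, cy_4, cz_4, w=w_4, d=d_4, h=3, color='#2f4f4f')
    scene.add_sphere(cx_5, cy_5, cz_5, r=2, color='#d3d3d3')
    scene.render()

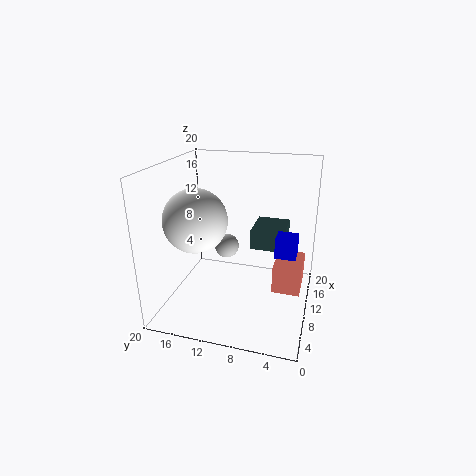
cx_1 = 11; cy_1 = 2; cz_1 = 7; w_1 = 3; d_1 = 3; cx_2 = 5; cy_2 = 14; cz_2 = 14; cx_3 = 10; cy_3 = 1; cz_3 = 2; w_3 = 6; h_3 = 4; cx_4 = 13; cy_4 = 4; cz_4 = 7; w_4 = 6; d_4 = 5; cx_5 = 17; cy_5 = 14; cz_5 = 5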